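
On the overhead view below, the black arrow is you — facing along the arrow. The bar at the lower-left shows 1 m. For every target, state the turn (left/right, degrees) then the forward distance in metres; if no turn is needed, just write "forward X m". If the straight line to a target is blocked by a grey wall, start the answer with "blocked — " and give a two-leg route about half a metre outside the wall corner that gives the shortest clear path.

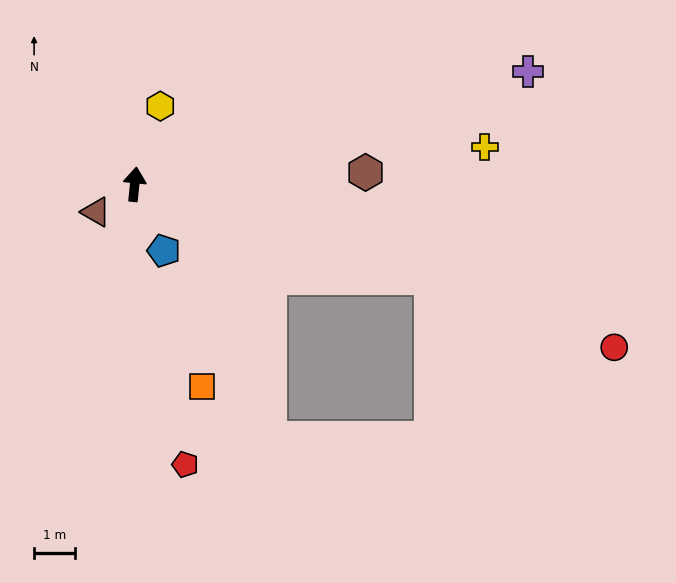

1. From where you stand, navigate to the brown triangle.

turn left 131°, forward 1.2 m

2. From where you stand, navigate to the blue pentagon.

turn right 151°, forward 1.8 m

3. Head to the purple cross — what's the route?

turn right 68°, forward 10.0 m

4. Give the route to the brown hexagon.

turn right 81°, forward 5.7 m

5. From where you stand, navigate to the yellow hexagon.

turn right 12°, forward 2.0 m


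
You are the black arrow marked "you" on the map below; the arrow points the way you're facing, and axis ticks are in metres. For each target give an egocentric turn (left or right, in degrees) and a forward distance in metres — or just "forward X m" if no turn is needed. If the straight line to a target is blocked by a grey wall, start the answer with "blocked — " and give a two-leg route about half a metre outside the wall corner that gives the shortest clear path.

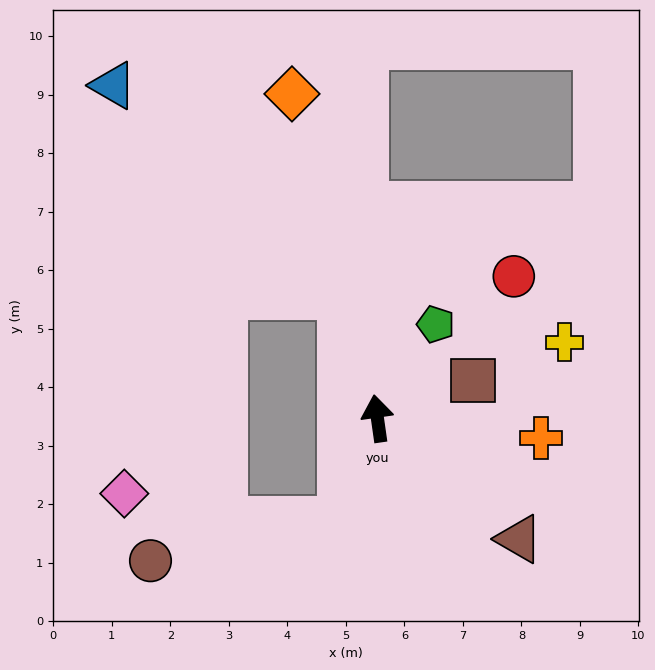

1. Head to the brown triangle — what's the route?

turn right 139°, forward 3.2 m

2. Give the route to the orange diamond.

turn left 7°, forward 5.7 m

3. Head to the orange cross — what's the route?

turn right 105°, forward 2.8 m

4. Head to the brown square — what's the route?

turn right 76°, forward 1.8 m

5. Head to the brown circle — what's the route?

blocked — turn left 153°, forward 1.9 m, then turn right 60°, forward 3.3 m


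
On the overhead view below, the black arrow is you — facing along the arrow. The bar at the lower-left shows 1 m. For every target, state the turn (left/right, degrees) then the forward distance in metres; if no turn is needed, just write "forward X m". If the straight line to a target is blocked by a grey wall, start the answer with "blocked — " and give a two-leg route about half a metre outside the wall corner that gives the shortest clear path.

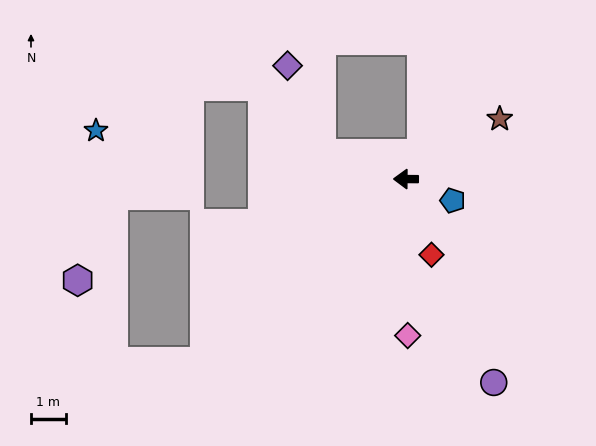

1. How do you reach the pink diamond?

turn left 91°, forward 4.5 m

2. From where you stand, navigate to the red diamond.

turn left 109°, forward 2.3 m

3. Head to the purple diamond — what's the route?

blocked — turn right 16°, forward 2.5 m, then turn right 53°, forward 2.7 m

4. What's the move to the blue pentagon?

turn left 156°, forward 1.5 m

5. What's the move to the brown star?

turn right 147°, forward 3.2 m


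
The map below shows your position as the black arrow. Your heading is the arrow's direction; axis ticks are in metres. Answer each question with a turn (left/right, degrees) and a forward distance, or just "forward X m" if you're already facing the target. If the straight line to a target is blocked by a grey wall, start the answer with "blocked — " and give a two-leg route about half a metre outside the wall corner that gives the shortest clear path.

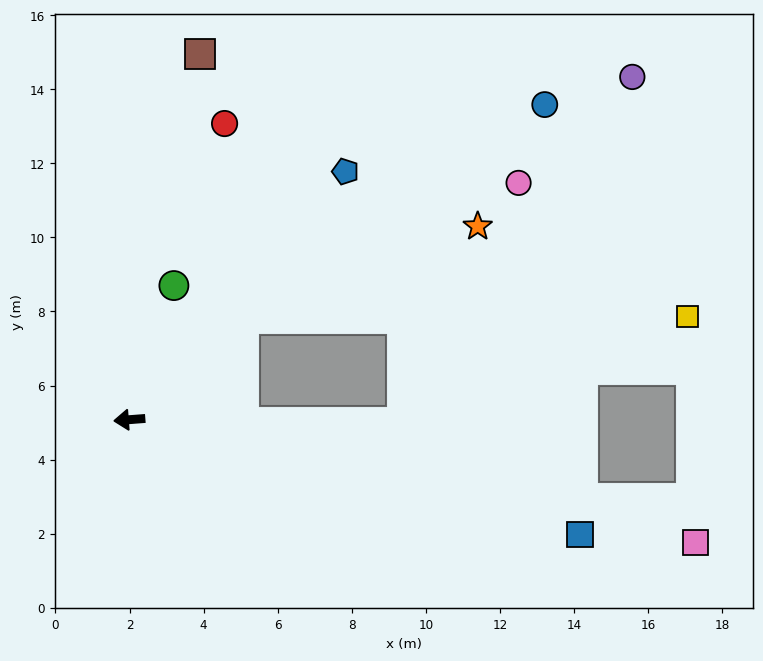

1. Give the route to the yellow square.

blocked — turn left 175°, forward 7.4 m, then turn left 21°, forward 8.2 m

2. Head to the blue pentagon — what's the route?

turn right 135°, forward 8.9 m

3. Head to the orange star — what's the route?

blocked — turn right 143°, forward 4.1 m, then turn right 20°, forward 6.8 m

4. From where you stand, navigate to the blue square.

turn left 161°, forward 12.6 m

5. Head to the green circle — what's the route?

turn right 113°, forward 3.8 m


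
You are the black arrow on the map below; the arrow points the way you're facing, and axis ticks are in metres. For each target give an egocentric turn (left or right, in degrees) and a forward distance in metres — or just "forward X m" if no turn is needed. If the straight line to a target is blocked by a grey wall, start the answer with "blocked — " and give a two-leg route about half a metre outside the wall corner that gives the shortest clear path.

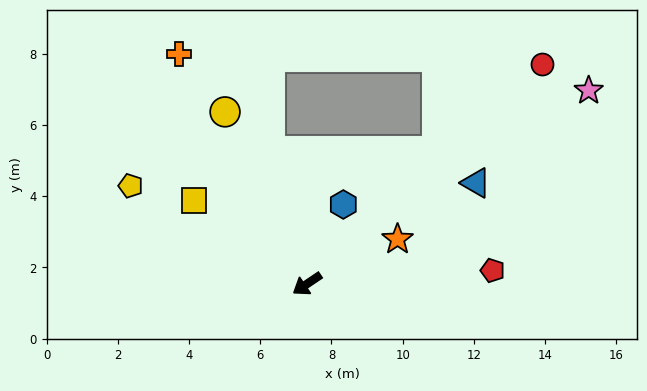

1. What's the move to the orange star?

turn left 172°, forward 2.8 m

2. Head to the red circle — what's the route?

turn right 171°, forward 9.0 m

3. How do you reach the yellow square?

turn right 70°, forward 3.9 m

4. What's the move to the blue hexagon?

turn right 148°, forward 2.5 m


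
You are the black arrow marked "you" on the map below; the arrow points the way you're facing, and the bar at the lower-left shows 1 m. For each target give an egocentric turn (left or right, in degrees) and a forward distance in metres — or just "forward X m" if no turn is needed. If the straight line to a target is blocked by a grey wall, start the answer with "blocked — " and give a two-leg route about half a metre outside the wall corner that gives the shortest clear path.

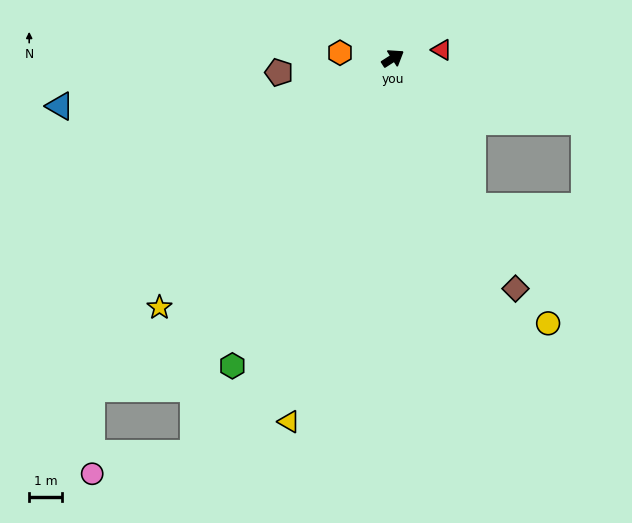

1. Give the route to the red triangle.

turn right 23°, forward 1.5 m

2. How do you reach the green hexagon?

turn right 150°, forward 10.7 m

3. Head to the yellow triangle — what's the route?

turn right 139°, forward 11.7 m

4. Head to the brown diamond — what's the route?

turn right 95°, forward 8.1 m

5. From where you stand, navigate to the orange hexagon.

turn left 141°, forward 1.6 m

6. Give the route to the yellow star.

turn right 166°, forward 10.6 m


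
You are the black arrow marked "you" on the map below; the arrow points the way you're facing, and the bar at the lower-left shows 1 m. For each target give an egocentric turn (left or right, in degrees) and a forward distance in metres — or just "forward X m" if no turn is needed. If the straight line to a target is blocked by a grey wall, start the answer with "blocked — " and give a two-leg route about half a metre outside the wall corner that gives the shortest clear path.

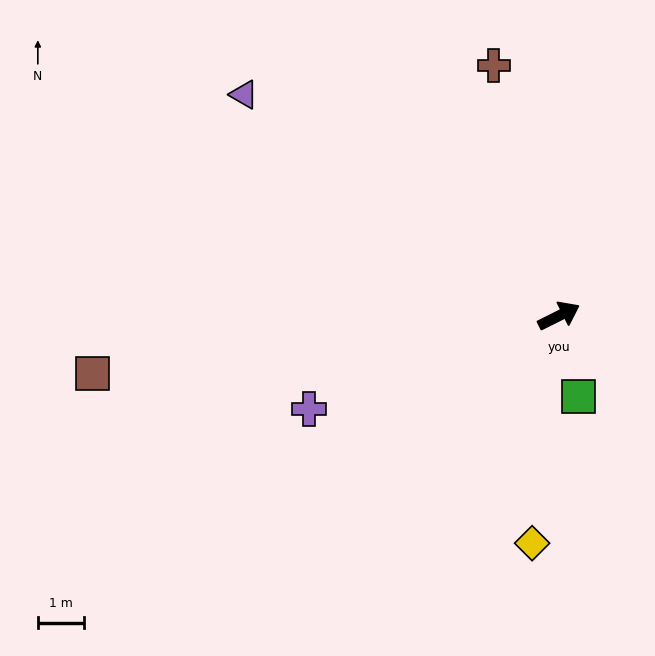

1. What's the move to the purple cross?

turn left 174°, forward 5.7 m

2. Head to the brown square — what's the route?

turn left 160°, forward 10.1 m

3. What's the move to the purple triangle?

turn left 118°, forward 8.3 m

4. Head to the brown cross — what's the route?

turn left 78°, forward 5.6 m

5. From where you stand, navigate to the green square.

turn right 103°, forward 1.8 m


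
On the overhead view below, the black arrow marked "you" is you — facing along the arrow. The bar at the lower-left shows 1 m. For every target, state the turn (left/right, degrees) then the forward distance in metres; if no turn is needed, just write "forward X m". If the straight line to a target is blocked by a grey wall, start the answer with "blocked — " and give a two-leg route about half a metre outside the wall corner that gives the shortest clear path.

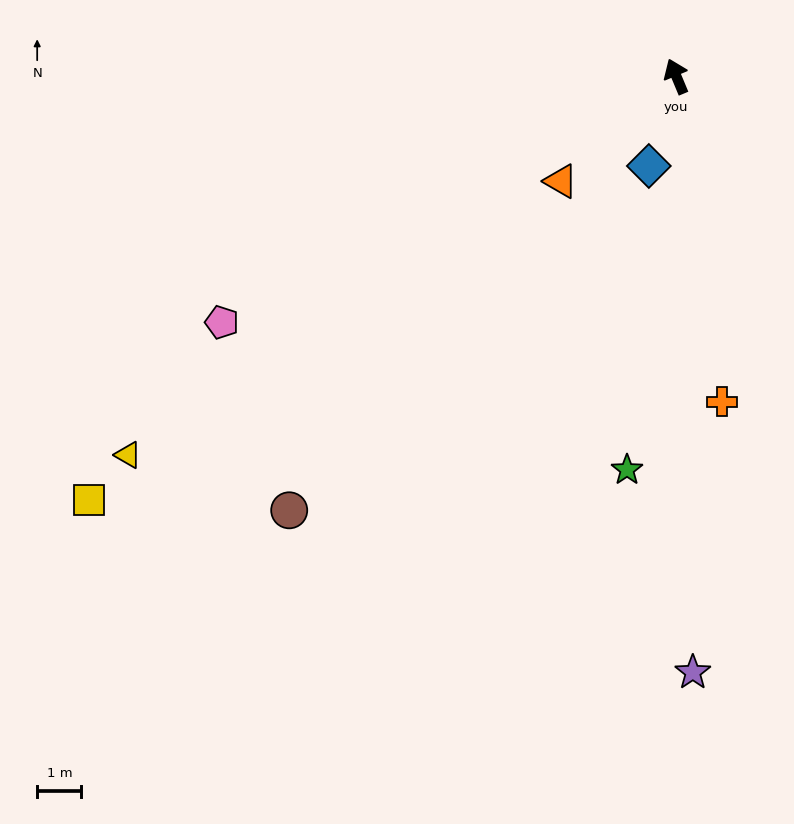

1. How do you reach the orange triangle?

turn left 110°, forward 3.5 m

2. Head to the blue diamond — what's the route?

turn left 140°, forward 2.1 m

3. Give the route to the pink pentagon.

turn left 96°, forward 11.7 m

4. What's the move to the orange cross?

turn left 165°, forward 7.4 m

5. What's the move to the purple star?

turn left 159°, forward 13.5 m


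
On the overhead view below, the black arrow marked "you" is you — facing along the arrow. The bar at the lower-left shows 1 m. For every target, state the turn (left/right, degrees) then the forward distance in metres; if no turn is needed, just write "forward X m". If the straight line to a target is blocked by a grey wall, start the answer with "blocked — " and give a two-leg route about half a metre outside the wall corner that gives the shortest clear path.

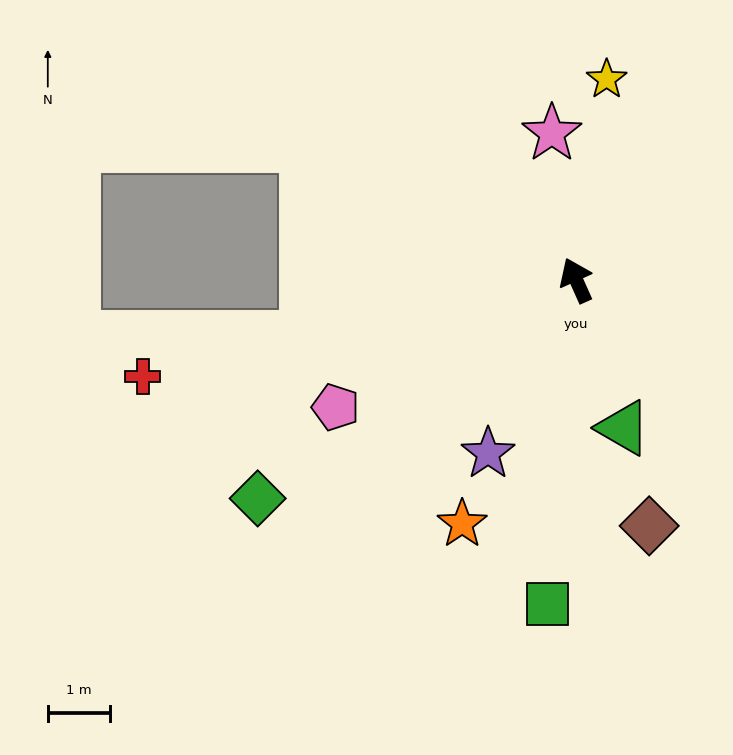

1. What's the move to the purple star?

turn left 129°, forward 3.1 m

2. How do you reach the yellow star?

turn right 33°, forward 3.3 m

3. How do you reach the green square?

turn left 151°, forward 5.2 m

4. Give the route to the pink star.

turn right 15°, forward 2.4 m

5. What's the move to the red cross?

turn left 78°, forward 7.2 m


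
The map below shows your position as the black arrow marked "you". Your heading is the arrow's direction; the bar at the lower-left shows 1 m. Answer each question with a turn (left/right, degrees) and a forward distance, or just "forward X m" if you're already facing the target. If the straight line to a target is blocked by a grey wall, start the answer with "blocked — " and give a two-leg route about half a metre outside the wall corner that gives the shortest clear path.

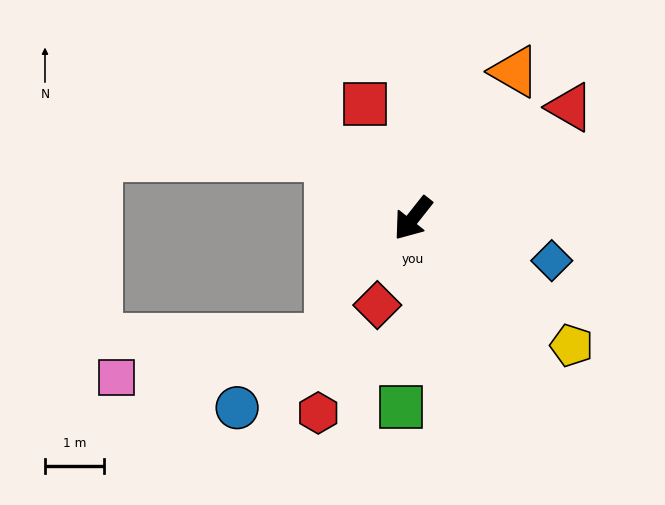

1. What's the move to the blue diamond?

turn left 111°, forward 2.5 m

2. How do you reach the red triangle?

turn left 164°, forward 3.3 m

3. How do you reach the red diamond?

turn left 16°, forward 1.6 m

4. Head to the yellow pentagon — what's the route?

turn left 90°, forward 3.5 m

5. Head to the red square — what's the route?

turn right 119°, forward 2.1 m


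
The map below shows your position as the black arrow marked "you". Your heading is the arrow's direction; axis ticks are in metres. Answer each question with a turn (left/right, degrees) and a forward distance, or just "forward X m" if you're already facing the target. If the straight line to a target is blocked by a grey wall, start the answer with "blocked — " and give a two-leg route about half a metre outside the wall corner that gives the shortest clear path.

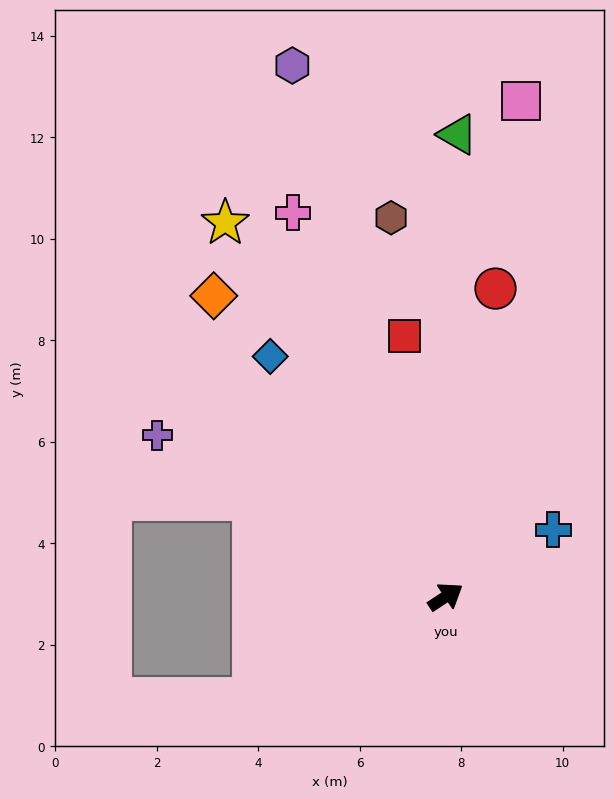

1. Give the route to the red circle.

turn left 47°, forward 6.2 m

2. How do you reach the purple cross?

turn left 117°, forward 6.5 m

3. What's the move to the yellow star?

turn left 87°, forward 8.6 m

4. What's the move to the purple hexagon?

turn left 73°, forward 10.9 m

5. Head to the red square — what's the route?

turn left 65°, forward 5.2 m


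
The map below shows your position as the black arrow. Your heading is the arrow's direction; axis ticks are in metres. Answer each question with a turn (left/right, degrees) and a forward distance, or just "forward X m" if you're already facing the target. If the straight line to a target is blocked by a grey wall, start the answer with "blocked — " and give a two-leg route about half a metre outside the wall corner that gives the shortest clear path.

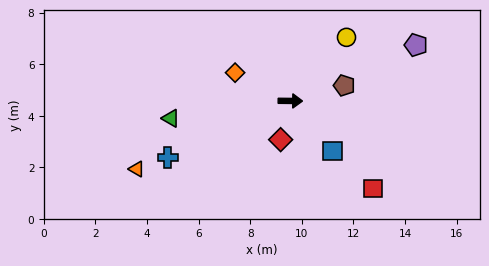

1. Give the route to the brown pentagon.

turn left 17°, forward 2.2 m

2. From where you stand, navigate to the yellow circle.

turn left 49°, forward 3.3 m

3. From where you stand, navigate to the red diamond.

turn right 103°, forward 1.5 m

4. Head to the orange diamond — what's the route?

turn left 153°, forward 2.4 m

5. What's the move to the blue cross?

turn right 155°, forward 5.2 m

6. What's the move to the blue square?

turn right 49°, forward 2.5 m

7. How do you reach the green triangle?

turn right 171°, forward 4.7 m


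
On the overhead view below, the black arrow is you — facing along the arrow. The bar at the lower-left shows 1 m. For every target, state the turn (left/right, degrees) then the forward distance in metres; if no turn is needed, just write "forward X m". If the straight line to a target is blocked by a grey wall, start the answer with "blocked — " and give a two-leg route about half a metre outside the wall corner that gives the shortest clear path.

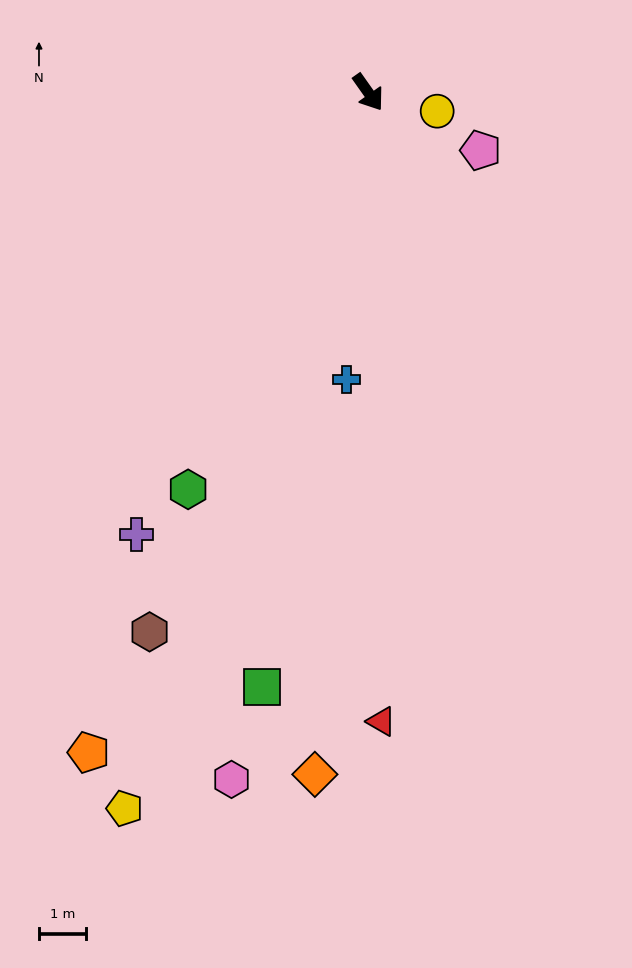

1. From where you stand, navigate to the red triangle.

turn right 34°, forward 13.2 m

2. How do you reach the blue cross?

turn right 40°, forward 6.1 m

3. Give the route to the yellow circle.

turn left 40°, forward 1.5 m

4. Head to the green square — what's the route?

turn right 45°, forward 12.7 m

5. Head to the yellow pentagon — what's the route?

turn right 54°, forward 15.9 m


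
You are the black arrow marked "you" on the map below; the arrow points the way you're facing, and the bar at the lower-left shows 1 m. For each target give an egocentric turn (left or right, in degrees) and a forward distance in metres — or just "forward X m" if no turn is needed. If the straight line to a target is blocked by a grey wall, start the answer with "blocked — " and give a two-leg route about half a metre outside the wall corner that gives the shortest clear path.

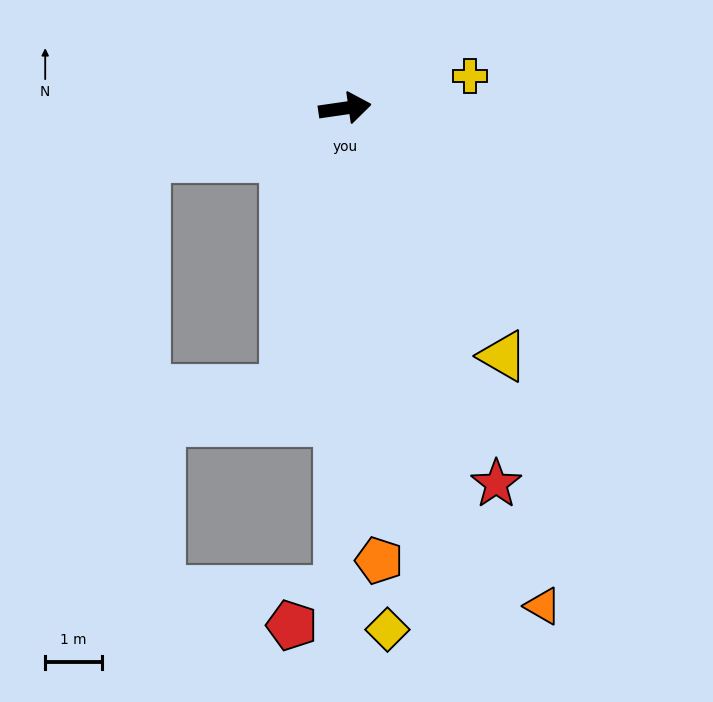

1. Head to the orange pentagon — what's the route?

turn right 94°, forward 8.0 m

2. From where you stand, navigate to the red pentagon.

blocked — turn right 99°, forward 8.5 m, then turn right 51°, forward 1.0 m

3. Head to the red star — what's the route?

turn right 76°, forward 7.1 m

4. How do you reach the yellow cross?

turn left 6°, forward 2.3 m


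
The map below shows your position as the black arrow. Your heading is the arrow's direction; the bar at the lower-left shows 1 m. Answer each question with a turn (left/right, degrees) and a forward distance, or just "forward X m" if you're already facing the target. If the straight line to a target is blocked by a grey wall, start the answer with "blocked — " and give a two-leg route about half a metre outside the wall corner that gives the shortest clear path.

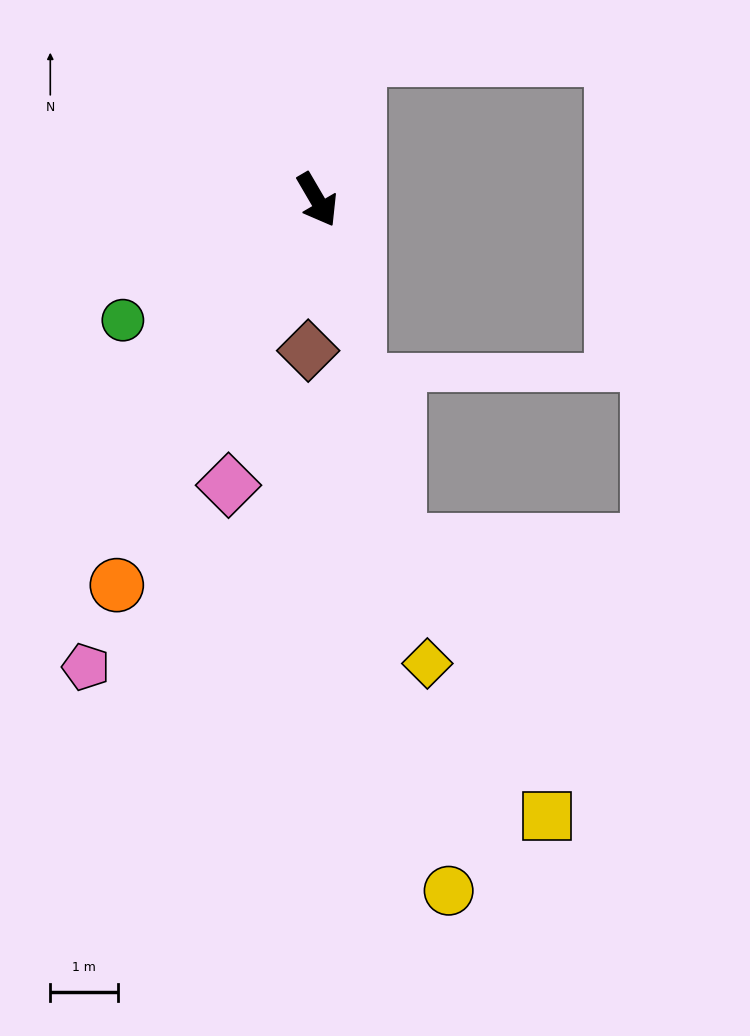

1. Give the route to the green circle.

turn right 89°, forward 3.4 m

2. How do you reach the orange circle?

turn right 58°, forward 6.5 m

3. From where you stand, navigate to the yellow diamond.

turn right 17°, forward 7.1 m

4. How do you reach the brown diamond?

turn right 34°, forward 2.2 m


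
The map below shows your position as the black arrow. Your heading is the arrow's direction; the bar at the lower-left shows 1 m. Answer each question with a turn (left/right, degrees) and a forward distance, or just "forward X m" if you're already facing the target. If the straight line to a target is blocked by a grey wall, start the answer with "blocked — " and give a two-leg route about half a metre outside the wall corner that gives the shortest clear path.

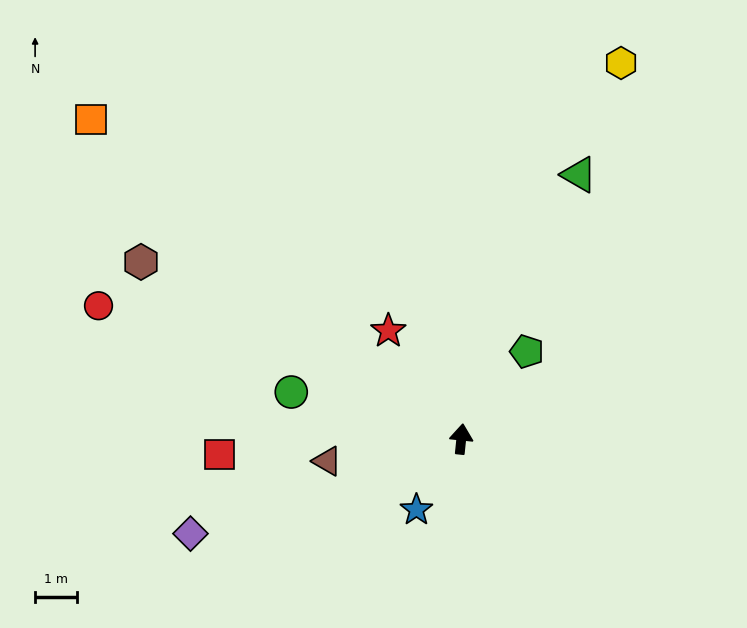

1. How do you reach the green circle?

turn left 80°, forward 4.2 m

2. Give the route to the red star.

turn left 40°, forward 3.1 m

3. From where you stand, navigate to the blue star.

turn left 154°, forward 2.0 m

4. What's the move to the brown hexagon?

turn left 67°, forward 8.7 m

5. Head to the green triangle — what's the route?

turn right 18°, forward 6.9 m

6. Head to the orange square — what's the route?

turn left 55°, forward 11.7 m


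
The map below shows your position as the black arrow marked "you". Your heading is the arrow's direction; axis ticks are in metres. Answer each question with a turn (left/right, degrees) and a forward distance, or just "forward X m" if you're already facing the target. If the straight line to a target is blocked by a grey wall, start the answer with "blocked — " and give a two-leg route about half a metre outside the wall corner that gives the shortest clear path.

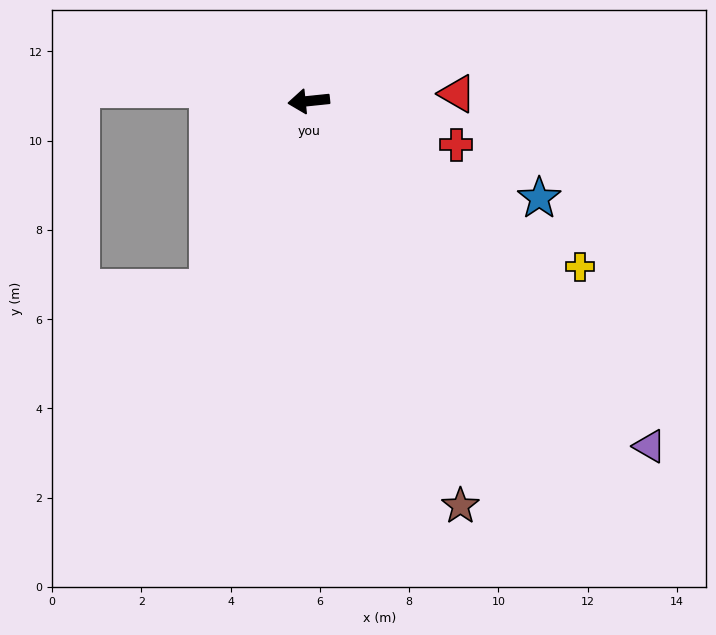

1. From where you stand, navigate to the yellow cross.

turn left 143°, forward 7.1 m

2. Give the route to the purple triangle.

turn left 129°, forward 10.9 m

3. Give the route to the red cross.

turn left 158°, forward 3.4 m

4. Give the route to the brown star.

turn left 105°, forward 9.7 m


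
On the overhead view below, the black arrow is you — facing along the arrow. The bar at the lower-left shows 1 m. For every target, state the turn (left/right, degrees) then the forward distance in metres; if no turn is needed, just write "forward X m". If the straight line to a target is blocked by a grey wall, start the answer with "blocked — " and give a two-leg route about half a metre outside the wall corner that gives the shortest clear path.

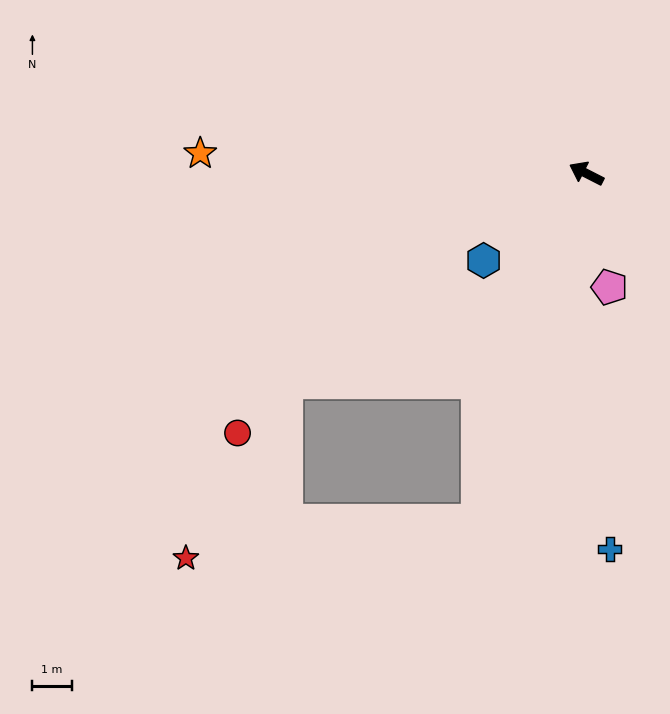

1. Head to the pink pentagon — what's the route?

turn left 129°, forward 3.0 m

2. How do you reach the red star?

blocked — turn left 100°, forward 9.3 m, then turn right 66°, forward 7.5 m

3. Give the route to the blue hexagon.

turn left 67°, forward 3.4 m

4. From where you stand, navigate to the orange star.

turn left 24°, forward 9.8 m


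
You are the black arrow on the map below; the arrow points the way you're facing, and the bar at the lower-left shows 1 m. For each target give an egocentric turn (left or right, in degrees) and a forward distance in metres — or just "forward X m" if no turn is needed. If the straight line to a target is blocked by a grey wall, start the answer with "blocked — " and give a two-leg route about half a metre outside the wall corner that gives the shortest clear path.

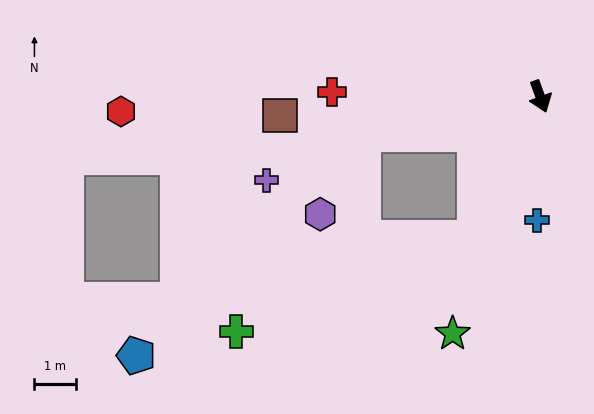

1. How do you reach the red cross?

turn right 111°, forward 4.9 m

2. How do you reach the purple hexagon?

blocked — turn right 98°, forward 4.3 m, then turn left 50°, forward 2.2 m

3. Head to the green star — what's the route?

turn right 40°, forward 6.0 m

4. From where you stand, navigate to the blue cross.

turn right 21°, forward 2.9 m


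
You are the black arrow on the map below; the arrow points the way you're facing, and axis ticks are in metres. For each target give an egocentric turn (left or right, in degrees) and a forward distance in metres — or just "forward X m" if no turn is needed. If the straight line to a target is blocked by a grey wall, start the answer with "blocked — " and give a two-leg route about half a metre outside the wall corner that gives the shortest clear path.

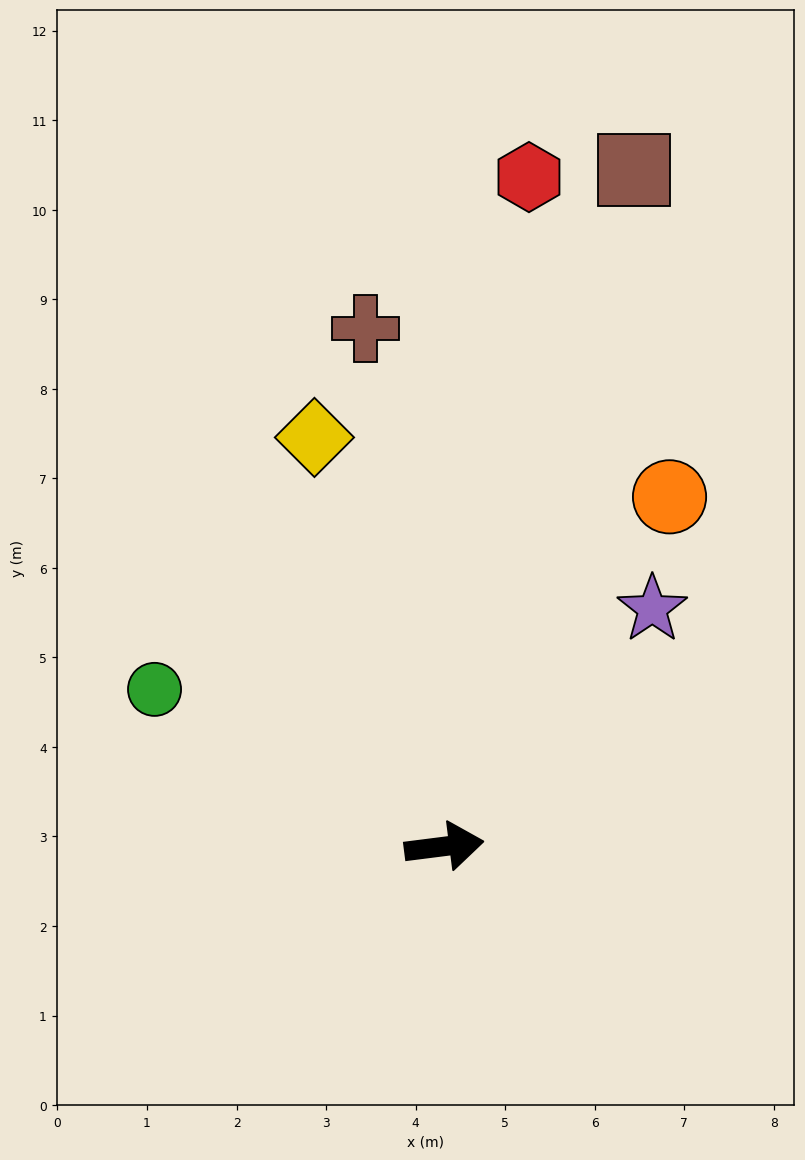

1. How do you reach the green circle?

turn left 144°, forward 3.7 m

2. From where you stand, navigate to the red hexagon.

turn left 76°, forward 7.5 m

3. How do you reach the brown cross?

turn left 91°, forward 5.9 m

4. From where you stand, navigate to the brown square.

turn left 67°, forward 7.8 m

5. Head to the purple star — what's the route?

turn left 42°, forward 3.5 m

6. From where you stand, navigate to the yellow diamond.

turn left 100°, forward 4.8 m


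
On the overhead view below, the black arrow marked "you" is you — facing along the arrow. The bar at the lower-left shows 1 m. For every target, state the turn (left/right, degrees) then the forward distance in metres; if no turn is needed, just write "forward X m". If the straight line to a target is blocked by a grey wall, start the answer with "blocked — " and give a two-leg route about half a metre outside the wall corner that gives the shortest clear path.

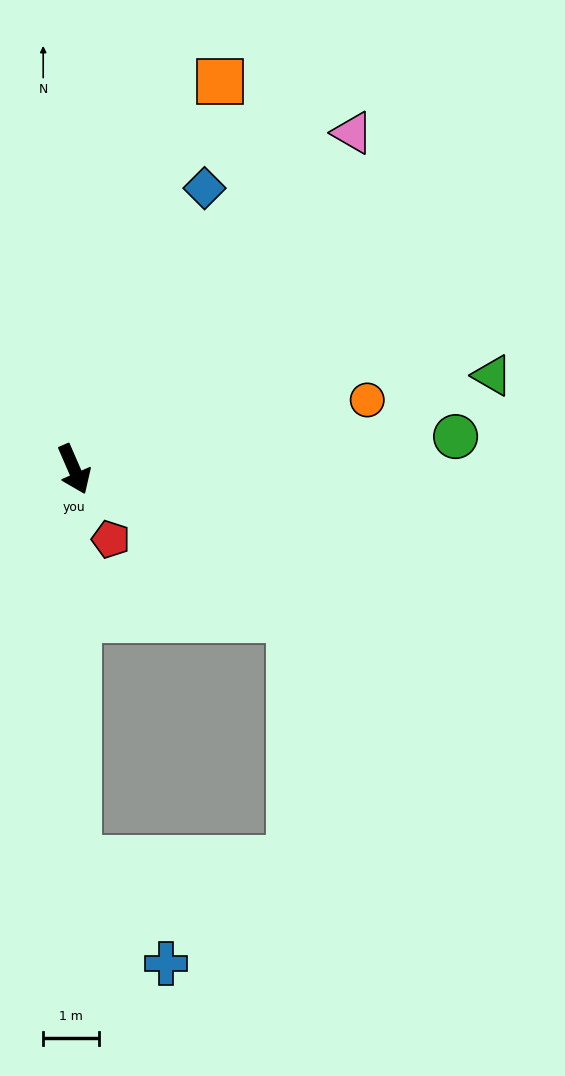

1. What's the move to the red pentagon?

turn left 4°, forward 1.4 m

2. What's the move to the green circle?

turn left 71°, forward 6.9 m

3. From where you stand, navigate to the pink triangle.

turn left 117°, forward 7.9 m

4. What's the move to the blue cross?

blocked — turn right 23°, forward 7.0 m, then turn left 40°, forward 2.5 m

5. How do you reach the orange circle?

turn left 80°, forward 5.4 m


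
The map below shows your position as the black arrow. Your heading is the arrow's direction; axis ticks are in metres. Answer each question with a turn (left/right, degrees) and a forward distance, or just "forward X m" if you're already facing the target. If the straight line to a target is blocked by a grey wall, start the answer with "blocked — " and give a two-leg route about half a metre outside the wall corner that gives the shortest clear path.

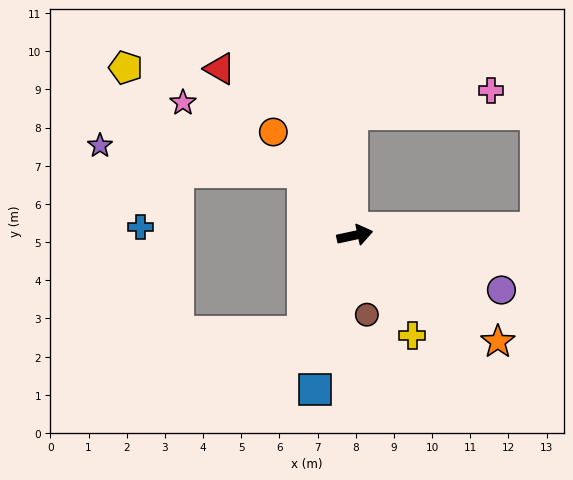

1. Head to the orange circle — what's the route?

turn left 116°, forward 3.4 m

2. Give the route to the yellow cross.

turn right 72°, forward 3.0 m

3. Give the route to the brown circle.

turn right 94°, forward 2.1 m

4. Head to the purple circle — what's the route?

turn right 33°, forward 4.1 m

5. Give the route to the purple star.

blocked — turn left 117°, forward 2.1 m, then turn left 44°, forward 5.4 m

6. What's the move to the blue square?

turn right 117°, forward 4.2 m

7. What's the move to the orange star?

turn right 49°, forward 4.7 m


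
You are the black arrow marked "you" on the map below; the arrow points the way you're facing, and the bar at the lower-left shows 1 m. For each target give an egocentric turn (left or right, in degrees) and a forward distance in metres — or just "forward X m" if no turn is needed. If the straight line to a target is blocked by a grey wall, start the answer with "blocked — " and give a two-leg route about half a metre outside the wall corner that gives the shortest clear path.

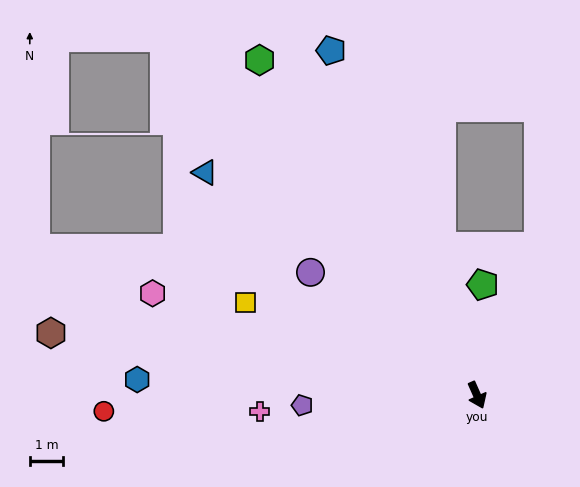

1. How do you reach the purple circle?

turn right 150°, forward 6.2 m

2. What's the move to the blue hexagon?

turn right 116°, forward 10.2 m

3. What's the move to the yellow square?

turn right 136°, forward 7.5 m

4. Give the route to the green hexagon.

turn right 171°, forward 12.0 m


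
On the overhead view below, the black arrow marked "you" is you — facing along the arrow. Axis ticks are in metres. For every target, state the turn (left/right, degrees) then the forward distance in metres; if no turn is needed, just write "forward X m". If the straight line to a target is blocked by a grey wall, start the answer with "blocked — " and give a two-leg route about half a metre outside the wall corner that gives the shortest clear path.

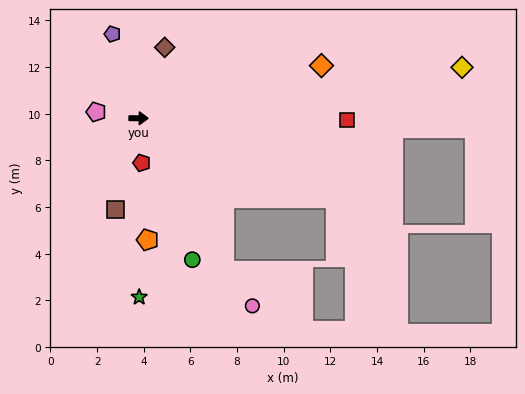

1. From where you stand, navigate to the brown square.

turn right 104°, forward 4.0 m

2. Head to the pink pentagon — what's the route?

turn left 172°, forward 1.8 m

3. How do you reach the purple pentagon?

turn left 108°, forward 3.8 m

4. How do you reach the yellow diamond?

turn left 9°, forward 14.0 m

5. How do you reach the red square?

forward 8.9 m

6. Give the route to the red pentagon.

turn right 86°, forward 1.9 m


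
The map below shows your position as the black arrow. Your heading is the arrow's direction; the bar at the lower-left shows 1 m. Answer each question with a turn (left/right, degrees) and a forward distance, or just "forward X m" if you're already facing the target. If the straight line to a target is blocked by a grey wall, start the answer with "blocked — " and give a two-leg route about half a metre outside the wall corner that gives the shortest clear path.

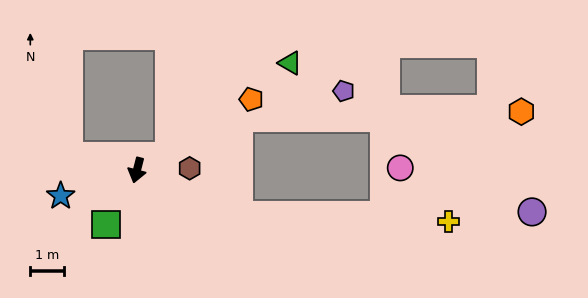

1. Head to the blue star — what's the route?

turn right 57°, forward 2.4 m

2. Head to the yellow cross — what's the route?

blocked — turn left 81°, forward 3.3 m, then turn left 22°, forward 6.2 m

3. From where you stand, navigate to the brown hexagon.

turn left 107°, forward 1.6 m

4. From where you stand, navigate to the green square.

turn right 15°, forward 1.8 m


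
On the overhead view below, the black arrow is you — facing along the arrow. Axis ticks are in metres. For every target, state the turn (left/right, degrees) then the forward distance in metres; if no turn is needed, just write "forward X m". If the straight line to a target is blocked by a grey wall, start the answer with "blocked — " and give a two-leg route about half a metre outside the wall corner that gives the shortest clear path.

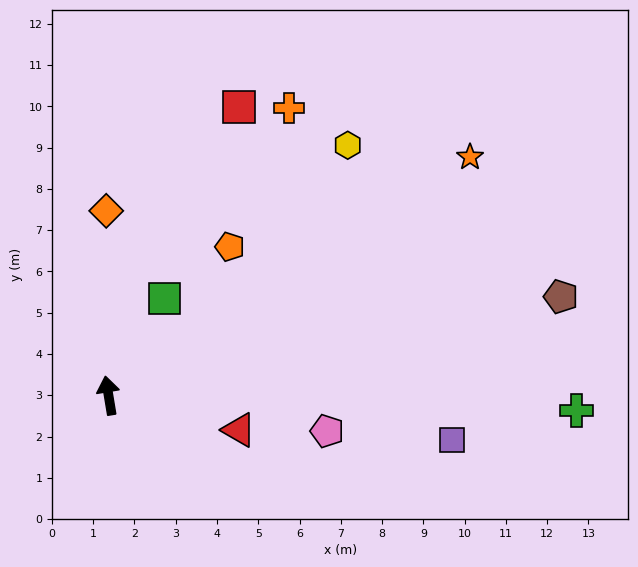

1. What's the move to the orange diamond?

turn right 9°, forward 4.5 m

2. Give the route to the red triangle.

turn right 114°, forward 3.3 m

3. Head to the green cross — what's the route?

turn right 101°, forward 11.3 m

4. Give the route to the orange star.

turn right 66°, forward 10.5 m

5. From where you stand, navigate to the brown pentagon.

turn right 87°, forward 11.2 m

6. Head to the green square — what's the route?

turn right 39°, forward 2.7 m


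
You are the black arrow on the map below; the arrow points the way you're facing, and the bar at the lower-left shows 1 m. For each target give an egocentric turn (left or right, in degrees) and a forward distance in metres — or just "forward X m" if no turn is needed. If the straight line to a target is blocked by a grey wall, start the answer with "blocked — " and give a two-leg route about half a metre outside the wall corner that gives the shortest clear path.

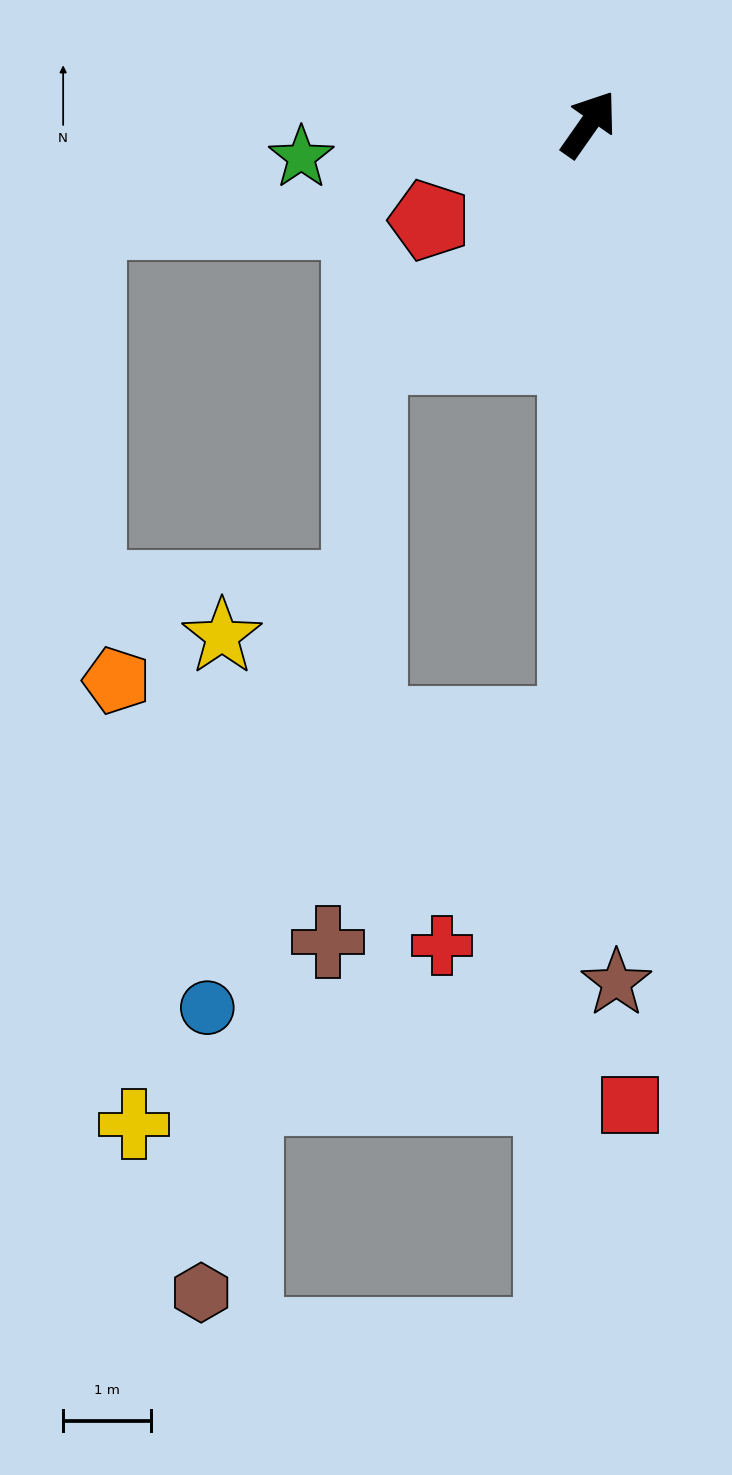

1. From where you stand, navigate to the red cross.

blocked — turn right 146°, forward 6.9 m, then turn right 30°, forward 3.0 m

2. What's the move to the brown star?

turn right 143°, forward 9.8 m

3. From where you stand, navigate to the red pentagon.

turn left 156°, forward 2.1 m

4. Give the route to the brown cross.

blocked — turn right 146°, forward 6.9 m, then turn right 48°, forward 3.8 m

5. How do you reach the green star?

turn left 132°, forward 3.3 m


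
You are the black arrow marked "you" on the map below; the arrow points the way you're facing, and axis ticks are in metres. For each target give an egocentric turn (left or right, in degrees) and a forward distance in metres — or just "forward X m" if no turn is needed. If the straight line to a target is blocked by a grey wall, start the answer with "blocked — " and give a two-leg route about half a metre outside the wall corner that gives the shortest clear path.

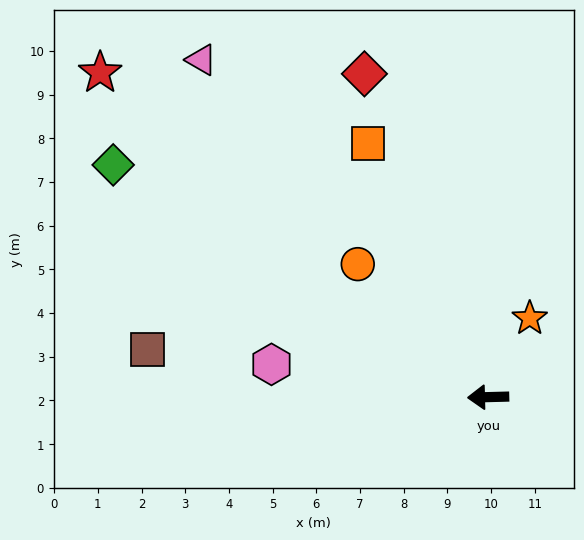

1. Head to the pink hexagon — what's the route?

turn right 10°, forward 5.0 m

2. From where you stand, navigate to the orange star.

turn right 119°, forward 2.0 m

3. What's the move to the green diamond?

turn right 33°, forward 10.1 m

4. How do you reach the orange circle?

turn right 47°, forward 4.3 m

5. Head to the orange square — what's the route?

turn right 66°, forward 6.4 m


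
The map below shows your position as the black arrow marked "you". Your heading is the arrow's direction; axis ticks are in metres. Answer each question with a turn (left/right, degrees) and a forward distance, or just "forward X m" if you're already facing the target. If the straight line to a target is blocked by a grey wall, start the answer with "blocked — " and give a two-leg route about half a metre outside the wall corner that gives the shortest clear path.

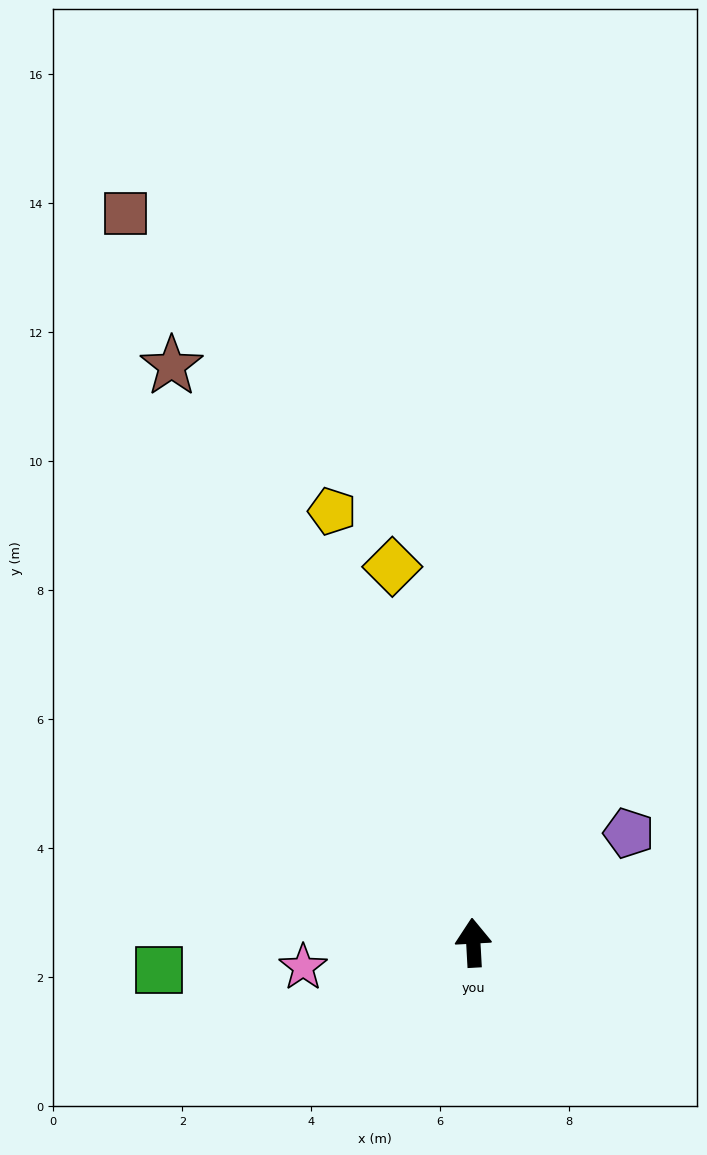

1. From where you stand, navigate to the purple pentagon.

turn right 58°, forward 2.9 m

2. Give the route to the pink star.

turn left 95°, forward 2.7 m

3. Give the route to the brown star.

turn left 24°, forward 10.1 m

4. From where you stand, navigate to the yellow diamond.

turn left 9°, forward 6.0 m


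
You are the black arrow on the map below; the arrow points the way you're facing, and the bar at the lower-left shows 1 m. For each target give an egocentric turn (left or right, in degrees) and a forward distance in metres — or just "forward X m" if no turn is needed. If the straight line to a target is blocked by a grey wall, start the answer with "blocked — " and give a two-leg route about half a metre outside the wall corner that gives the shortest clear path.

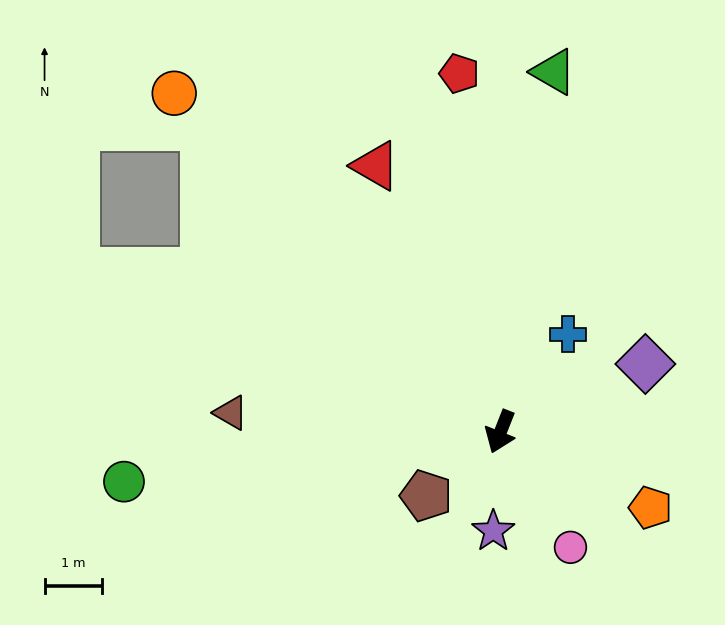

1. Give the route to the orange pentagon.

turn left 85°, forward 2.9 m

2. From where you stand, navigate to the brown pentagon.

turn right 28°, forward 1.7 m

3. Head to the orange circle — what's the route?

turn right 114°, forward 8.2 m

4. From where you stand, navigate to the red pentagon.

turn right 152°, forward 6.3 m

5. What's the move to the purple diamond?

turn left 137°, forward 2.8 m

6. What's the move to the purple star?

turn left 17°, forward 1.7 m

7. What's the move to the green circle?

turn right 61°, forward 6.6 m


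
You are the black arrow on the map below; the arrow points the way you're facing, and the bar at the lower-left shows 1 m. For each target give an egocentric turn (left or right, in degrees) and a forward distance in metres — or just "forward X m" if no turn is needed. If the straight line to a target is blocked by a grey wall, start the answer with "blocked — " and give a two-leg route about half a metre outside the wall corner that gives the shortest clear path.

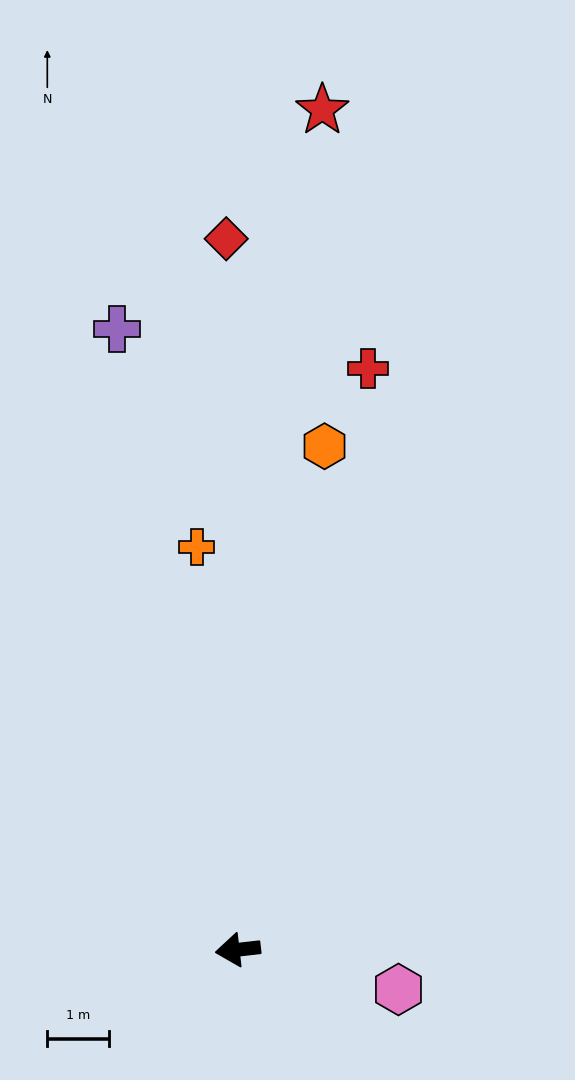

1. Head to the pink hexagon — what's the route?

turn left 160°, forward 2.7 m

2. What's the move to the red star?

turn right 102°, forward 13.6 m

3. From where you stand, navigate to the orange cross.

turn right 91°, forward 6.5 m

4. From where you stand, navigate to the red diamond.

turn right 96°, forward 11.5 m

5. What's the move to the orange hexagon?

turn right 106°, forward 8.2 m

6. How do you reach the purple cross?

turn right 85°, forward 10.2 m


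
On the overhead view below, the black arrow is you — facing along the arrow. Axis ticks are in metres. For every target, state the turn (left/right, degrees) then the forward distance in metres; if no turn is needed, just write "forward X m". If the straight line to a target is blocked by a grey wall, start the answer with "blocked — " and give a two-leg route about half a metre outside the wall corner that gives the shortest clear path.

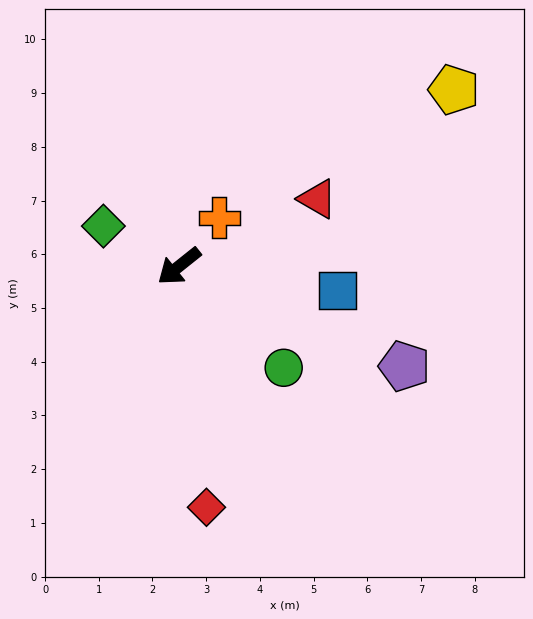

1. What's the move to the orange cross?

turn right 168°, forward 1.2 m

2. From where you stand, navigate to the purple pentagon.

turn left 117°, forward 4.6 m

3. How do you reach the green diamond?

turn right 67°, forward 1.6 m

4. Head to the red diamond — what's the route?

turn left 58°, forward 4.5 m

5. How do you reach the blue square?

turn left 133°, forward 3.0 m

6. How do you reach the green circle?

turn left 97°, forward 2.7 m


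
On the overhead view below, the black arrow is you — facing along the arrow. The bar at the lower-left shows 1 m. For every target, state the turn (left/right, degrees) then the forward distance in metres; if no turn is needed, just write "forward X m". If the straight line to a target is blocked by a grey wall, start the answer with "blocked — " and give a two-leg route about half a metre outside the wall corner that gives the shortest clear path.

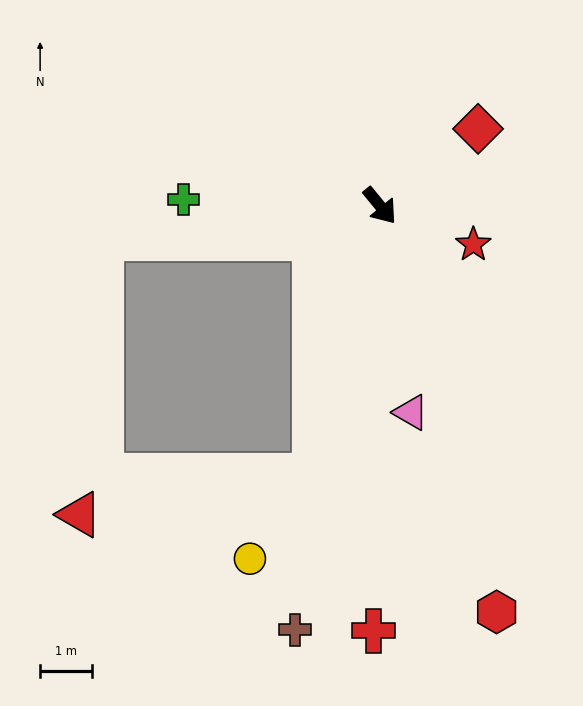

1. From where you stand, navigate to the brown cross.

turn right 51°, forward 8.4 m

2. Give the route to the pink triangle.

turn right 31°, forward 4.1 m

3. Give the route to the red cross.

turn right 40°, forward 8.3 m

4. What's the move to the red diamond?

turn left 89°, forward 2.4 m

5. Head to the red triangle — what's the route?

blocked — turn right 53°, forward 5.4 m, then turn right 67°, forward 4.6 m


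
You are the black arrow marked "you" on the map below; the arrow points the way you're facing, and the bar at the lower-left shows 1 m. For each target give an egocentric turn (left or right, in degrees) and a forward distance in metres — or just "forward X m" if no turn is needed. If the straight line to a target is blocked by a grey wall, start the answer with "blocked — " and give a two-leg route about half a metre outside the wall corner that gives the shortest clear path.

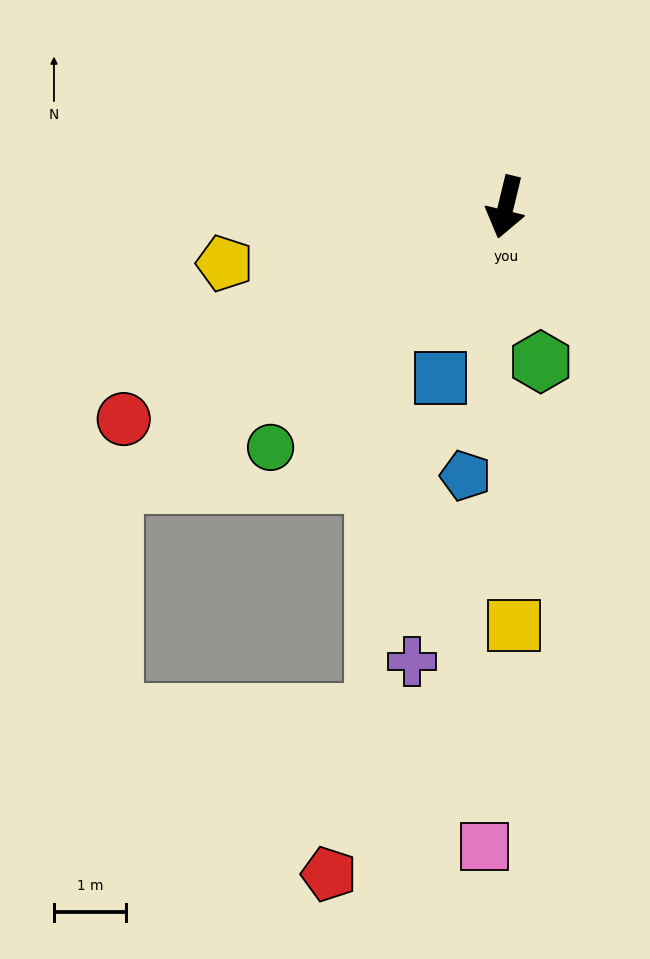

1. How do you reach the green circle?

turn right 31°, forward 4.7 m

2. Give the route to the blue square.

turn right 7°, forward 2.5 m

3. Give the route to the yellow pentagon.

turn right 65°, forward 4.0 m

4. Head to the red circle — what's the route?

turn right 47°, forward 6.1 m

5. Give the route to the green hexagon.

turn left 26°, forward 2.2 m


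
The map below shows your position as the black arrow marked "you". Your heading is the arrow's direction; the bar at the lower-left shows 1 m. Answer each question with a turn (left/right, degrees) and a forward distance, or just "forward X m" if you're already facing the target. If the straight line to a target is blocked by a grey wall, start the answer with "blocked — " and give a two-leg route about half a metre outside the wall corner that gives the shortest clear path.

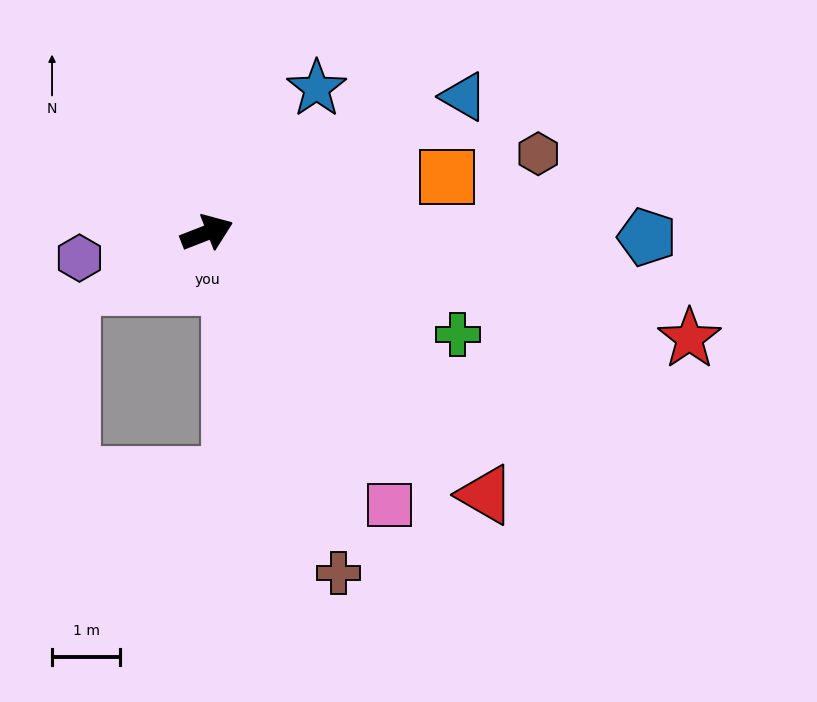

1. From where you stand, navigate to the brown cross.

turn right 90°, forward 5.4 m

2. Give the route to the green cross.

turn right 43°, forward 4.0 m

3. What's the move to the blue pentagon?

turn right 22°, forward 6.5 m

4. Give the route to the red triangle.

turn right 65°, forward 5.6 m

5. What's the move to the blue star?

turn left 31°, forward 2.7 m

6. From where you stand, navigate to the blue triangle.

turn left 7°, forward 4.3 m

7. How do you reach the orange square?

turn right 8°, forward 3.6 m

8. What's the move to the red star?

turn right 34°, forward 7.3 m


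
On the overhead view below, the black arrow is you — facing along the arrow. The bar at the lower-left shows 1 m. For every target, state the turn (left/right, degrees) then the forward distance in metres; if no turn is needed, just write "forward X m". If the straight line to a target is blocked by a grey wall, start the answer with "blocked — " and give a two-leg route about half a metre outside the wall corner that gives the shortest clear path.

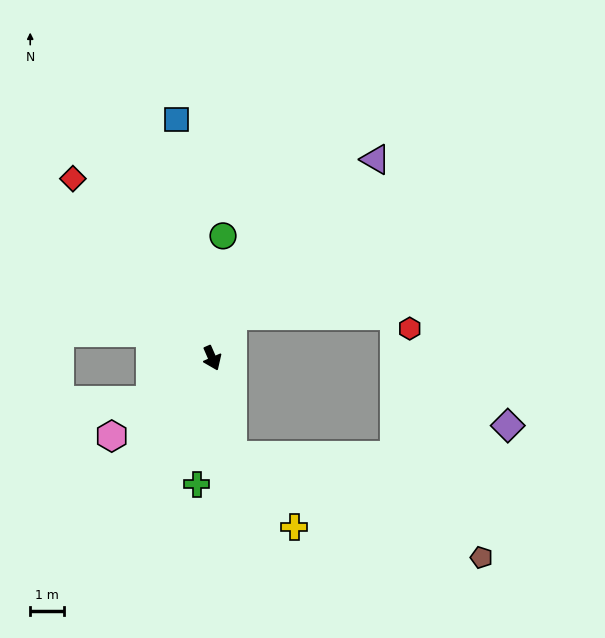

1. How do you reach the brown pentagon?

blocked — turn right 11°, forward 2.9 m, then turn left 55°, forward 7.9 m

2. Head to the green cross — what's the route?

turn right 31°, forward 3.8 m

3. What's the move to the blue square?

turn left 165°, forward 7.1 m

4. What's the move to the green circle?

turn left 151°, forward 3.6 m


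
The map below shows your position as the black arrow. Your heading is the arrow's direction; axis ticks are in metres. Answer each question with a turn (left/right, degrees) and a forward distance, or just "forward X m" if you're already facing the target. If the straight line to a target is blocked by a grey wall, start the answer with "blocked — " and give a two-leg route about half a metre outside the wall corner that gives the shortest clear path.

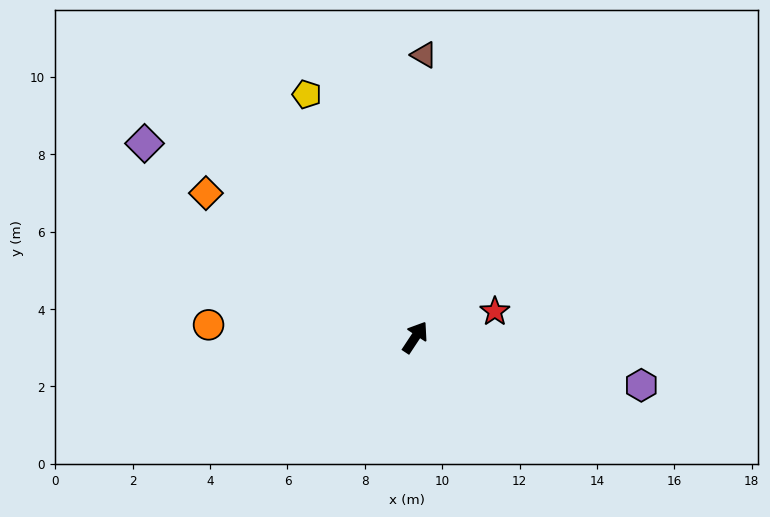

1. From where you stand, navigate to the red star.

turn right 39°, forward 2.2 m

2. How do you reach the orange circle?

turn left 120°, forward 5.4 m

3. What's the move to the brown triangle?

turn left 32°, forward 7.3 m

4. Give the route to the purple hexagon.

turn right 69°, forward 6.0 m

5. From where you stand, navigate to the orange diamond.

turn left 89°, forward 6.6 m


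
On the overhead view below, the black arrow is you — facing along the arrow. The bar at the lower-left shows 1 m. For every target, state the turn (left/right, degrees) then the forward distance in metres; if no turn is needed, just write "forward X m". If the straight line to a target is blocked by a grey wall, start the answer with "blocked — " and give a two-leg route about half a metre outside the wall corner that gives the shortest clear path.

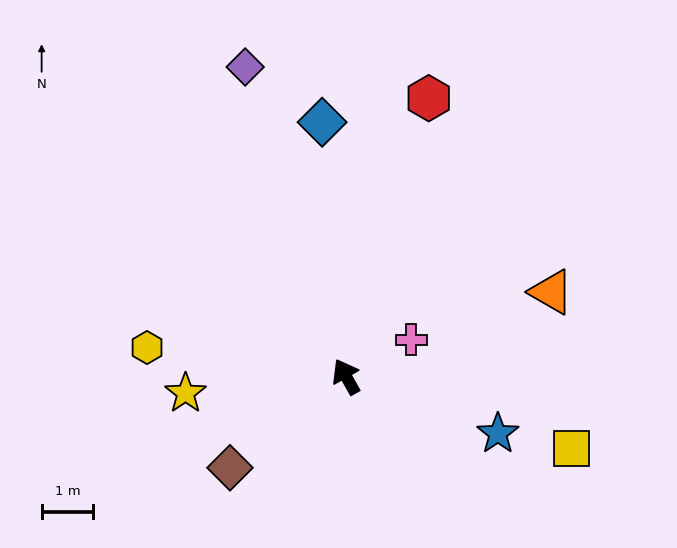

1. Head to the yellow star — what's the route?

turn left 67°, forward 3.1 m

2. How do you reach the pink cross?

turn right 90°, forward 1.4 m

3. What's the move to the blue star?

turn right 140°, forward 3.1 m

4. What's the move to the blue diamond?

turn right 24°, forward 4.9 m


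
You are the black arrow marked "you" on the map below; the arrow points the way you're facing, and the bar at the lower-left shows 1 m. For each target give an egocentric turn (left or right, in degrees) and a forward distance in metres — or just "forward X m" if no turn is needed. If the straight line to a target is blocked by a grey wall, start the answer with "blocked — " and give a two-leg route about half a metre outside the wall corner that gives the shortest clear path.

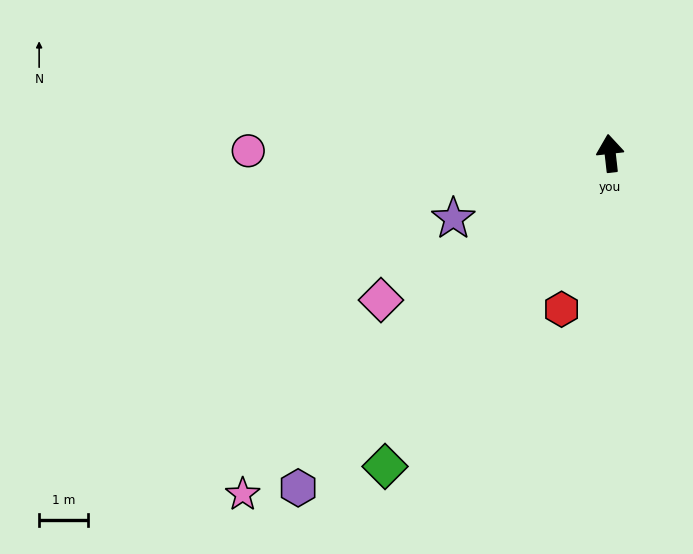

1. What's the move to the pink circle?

turn left 83°, forward 7.4 m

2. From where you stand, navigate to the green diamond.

turn left 138°, forward 7.9 m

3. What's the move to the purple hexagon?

turn left 131°, forward 9.3 m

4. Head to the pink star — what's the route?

turn left 126°, forward 10.2 m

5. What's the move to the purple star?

turn left 106°, forward 3.5 m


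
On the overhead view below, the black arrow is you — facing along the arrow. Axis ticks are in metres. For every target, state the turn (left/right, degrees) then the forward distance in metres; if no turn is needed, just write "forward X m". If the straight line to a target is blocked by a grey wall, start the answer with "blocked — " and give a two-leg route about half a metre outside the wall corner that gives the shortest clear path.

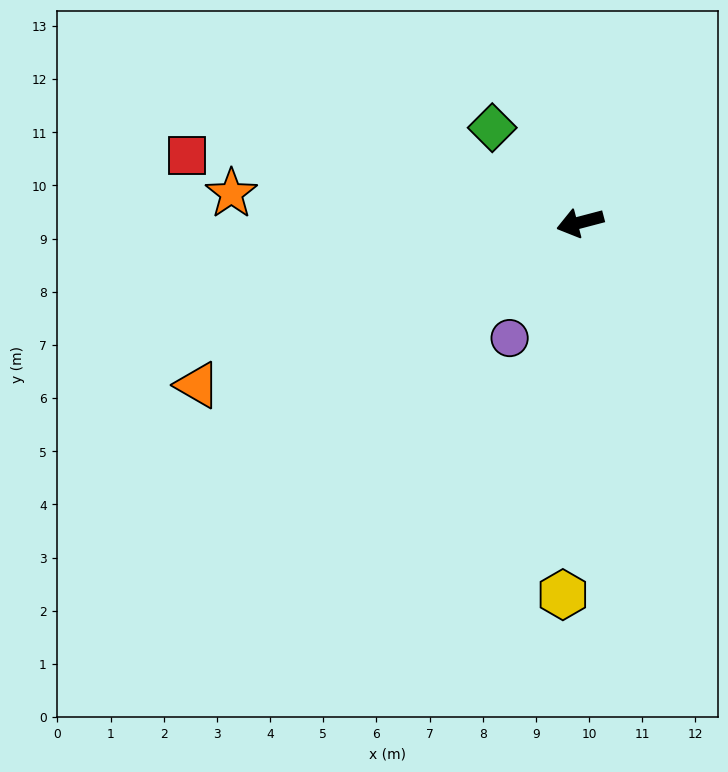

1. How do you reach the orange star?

turn right 19°, forward 6.6 m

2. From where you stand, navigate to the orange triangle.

turn left 8°, forward 7.8 m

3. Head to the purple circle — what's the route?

turn left 44°, forward 2.5 m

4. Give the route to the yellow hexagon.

turn left 73°, forward 7.0 m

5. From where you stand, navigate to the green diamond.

turn right 62°, forward 2.4 m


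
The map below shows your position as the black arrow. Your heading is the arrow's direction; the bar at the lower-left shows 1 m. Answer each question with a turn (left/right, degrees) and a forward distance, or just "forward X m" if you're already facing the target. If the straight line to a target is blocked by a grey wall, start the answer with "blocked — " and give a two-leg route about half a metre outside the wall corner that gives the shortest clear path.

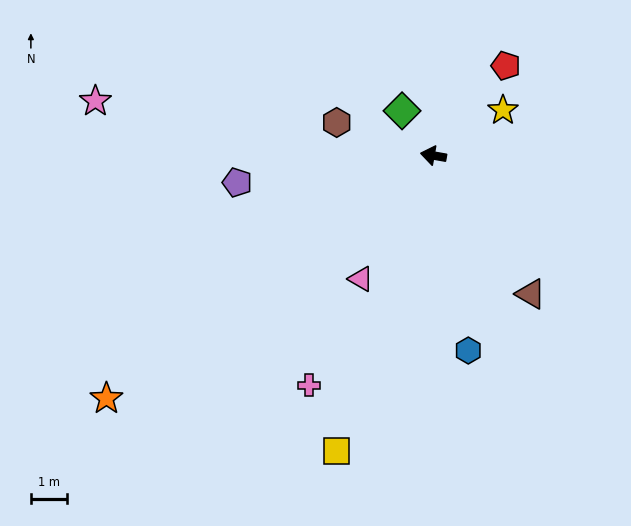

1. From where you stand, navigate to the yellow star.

turn right 137°, forward 2.3 m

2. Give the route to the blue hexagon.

turn left 110°, forward 5.5 m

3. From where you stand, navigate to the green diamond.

turn right 45°, forward 1.5 m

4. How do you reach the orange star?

turn left 47°, forward 11.3 m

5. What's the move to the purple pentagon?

turn left 18°, forward 5.5 m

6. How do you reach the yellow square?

turn left 82°, forward 8.6 m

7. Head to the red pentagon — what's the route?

turn right 119°, forward 3.2 m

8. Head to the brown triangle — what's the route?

turn left 135°, forward 4.7 m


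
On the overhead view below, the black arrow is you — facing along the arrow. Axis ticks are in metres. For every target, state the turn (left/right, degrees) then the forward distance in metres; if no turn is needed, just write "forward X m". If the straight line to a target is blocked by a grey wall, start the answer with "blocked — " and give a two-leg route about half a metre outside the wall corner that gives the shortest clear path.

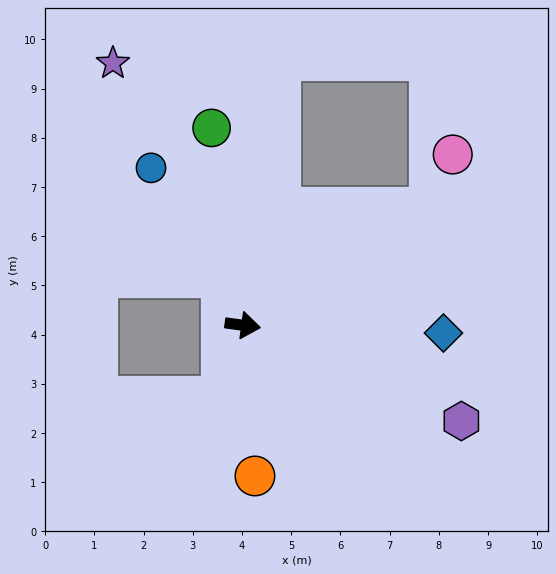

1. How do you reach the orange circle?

turn right 78°, forward 3.1 m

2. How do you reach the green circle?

turn left 107°, forward 4.1 m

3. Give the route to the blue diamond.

turn left 5°, forward 4.1 m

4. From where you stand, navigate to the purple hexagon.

turn right 16°, forward 4.8 m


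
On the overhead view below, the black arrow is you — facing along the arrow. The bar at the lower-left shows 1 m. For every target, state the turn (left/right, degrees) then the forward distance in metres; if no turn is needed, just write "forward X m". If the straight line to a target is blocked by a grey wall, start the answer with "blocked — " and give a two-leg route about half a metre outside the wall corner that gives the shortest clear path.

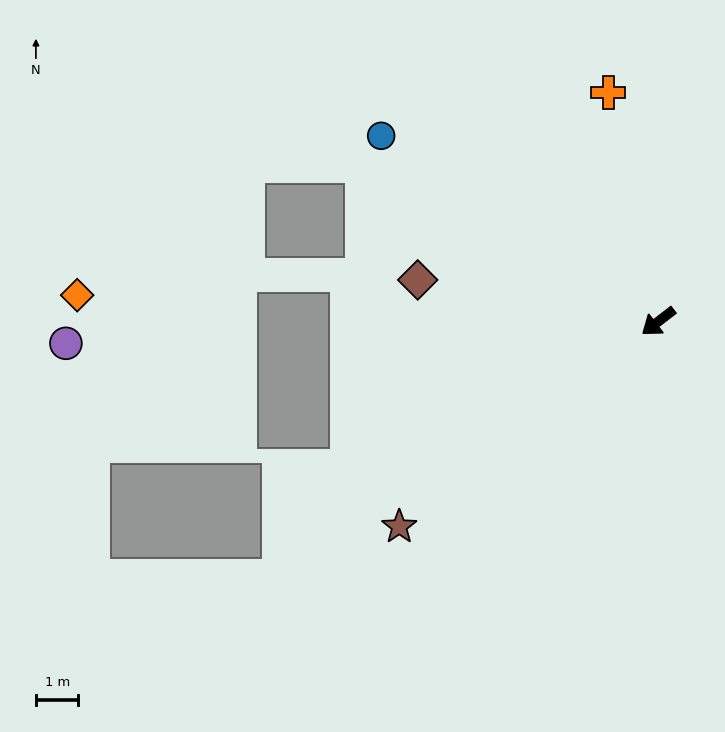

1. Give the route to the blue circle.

turn right 71°, forward 7.8 m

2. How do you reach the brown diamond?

turn right 47°, forward 5.7 m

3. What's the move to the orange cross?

turn right 115°, forward 5.5 m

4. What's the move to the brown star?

forward 7.8 m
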